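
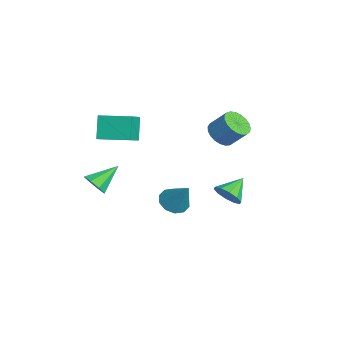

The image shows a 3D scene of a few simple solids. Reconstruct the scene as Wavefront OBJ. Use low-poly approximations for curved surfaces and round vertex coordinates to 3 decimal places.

v 2.127 -1.211 0.042
v 2.711 -0.857 -0.447
v 3.073 -0.709 1.538
v 2.352 -0.498 -0.34
v 1.906 -0.411 -0.087
v 1.545 -0.63 0.215
v 1.406 -1.071 0.451
v 1.543 -1.566 0.531
v 1.902 -1.925 0.424
v 2.347 -2.012 0.172
v 2.708 -1.793 -0.13
v 2.847 -1.352 -0.366
v 1.785 1.587 -0.207
v 2.361 1.536 0.403
v 1.115 2.573 0.507
v 2.52 1.892 0.06
v 2.399 2.132 -0.384
v 2.043 2.163 -0.761
v 1.589 1.974 -0.926
v 1.209 1.637 -0.817
v 1.05 1.281 -0.474
v 1.171 1.042 -0.03
v 1.527 1.01 0.347
v 1.981 1.199 0.512
v -2.932 -4.295 -1.615
v -2.502 -4.574 -0.988
v -3.428 -2.925 -0.665
v -2.171 -4.2 -1.356
v -2.286 -3.882 -1.875
v -2.78 -3.806 -2.242
v -3.363 -4.016 -2.242
v -3.694 -4.391 -1.875
v -3.579 -4.709 -1.355
v -3.085 -4.785 -0.988
v -3.009 -3.664 1.738
v -3.769 -3.427 2.998
v -2.205 -2.075 1.925
v -2.966 -1.839 3.185
v -1.894 -4.321 2.535
v -2.655 -4.085 3.795
v -1.091 -2.733 2.722
v -1.851 -2.496 3.982
v -2.128 2.226 1.858
v -1.635 1.552 2.102
v -1.118 2.3 3.126
v -1.612 2.974 2.882
v -1.419 1.723 1.868
v -0.902 2.471 2.892
v -1.325 1.98 1.632
v -0.808 2.729 2.656
v -1.37 2.281 1.435
v -0.853 3.029 2.459
v -1.546 2.571 1.311
v -1.03 3.32 2.336
v -1.823 2.802 1.282
v -1.306 3.551 2.307
v -2.153 2.934 1.353
v -1.636 3.682 2.377
v -2.478 2.942 1.511
v -1.962 3.691 2.535
v -2.743 2.827 1.728
v -2.226 3.576 2.753
v -2.902 2.608 1.969
v -2.385 3.357 2.993
v -2.927 2.323 2.19
v -2.41 3.072 3.214
v -2.814 2.021 2.353
v -2.297 2.77 3.378
v -2.582 1.754 2.431
v -2.065 2.503 3.456
v -2.272 1.569 2.41
v -1.755 2.318 3.435
v -1.937 1.497 2.294
v -1.42 2.246 3.318
f 2 1 4
f 2 4 3
f 4 1 5
f 4 5 3
f 5 1 6
f 5 6 3
f 6 1 7
f 6 7 3
f 7 1 8
f 7 8 3
f 8 1 9
f 8 9 3
f 9 1 10
f 9 10 3
f 10 1 11
f 10 11 3
f 11 1 12
f 11 12 3
f 12 1 2
f 12 2 3
f 14 13 16
f 14 16 15
f 16 13 17
f 16 17 15
f 17 13 18
f 17 18 15
f 18 13 19
f 18 19 15
f 19 13 20
f 19 20 15
f 20 13 21
f 20 21 15
f 21 13 22
f 21 22 15
f 22 13 23
f 22 23 15
f 23 13 24
f 23 24 15
f 24 13 14
f 24 14 15
f 26 25 28
f 26 28 27
f 28 25 29
f 28 29 27
f 29 25 30
f 29 30 27
f 30 25 31
f 30 31 27
f 31 25 32
f 31 32 27
f 32 25 33
f 32 33 27
f 33 25 34
f 33 34 27
f 34 25 26
f 34 26 27
f 36 38 35
f 39 36 35
f 35 38 37
f 37 39 35
f 36 42 38
f 40 36 39
f 40 42 36
f 38 42 37
f 41 39 37
f 37 42 41
f 41 40 39
f 42 40 41
f 44 43 47
f 44 47 45
f 45 47 48
f 45 48 46
f 47 43 49
f 47 49 48
f 48 49 50
f 48 50 46
f 49 43 51
f 49 51 50
f 50 51 52
f 50 52 46
f 51 43 53
f 51 53 52
f 52 53 54
f 52 54 46
f 53 43 55
f 53 55 54
f 54 55 56
f 54 56 46
f 55 43 57
f 55 57 56
f 56 57 58
f 56 58 46
f 57 43 59
f 57 59 58
f 58 59 60
f 58 60 46
f 59 43 61
f 59 61 60
f 60 61 62
f 60 62 46
f 61 43 63
f 61 63 62
f 62 63 64
f 62 64 46
f 63 43 65
f 63 65 64
f 64 65 66
f 64 66 46
f 65 43 67
f 65 67 66
f 66 67 68
f 66 68 46
f 67 43 69
f 67 69 68
f 68 69 70
f 68 70 46
f 69 43 71
f 69 71 70
f 70 71 72
f 70 72 46
f 71 43 73
f 71 73 72
f 72 73 74
f 72 74 46
f 73 43 44
f 73 44 74
f 74 44 45
f 74 45 46



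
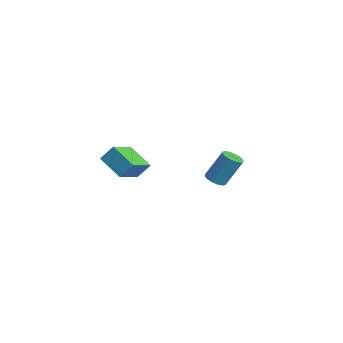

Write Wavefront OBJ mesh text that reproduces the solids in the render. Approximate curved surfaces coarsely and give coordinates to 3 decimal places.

v -3.701 2.903 -3.935
v -3.206 2.745 -3.95
v -2.944 3.439 -2.6
v -3.439 3.597 -2.585
v -3.207 2.984 -4.073
v -2.944 3.678 -2.723
v -3.34 3.202 -4.159
v -3.077 3.896 -2.809
v -3.57 3.339 -4.185
v -3.307 4.033 -2.835
v -3.835 3.36 -4.144
v -3.572 4.054 -2.794
v -4.064 3.258 -4.047
v -3.802 3.952 -2.697
v -4.196 3.061 -3.92
v -3.934 3.755 -2.57
v -4.196 2.822 -3.797
v -3.933 3.516 -2.447
v -4.063 2.604 -3.711
v -3.8 3.298 -2.361
v -3.833 2.467 -3.685
v -3.57 3.161 -2.335
v -3.568 2.446 -3.726
v -3.305 3.14 -2.376
v -3.338 2.548 -3.823
v -3.076 3.242 -2.473
v -3.201 -1.799 -1.437
v -2.989 -1.308 -0.776
v -2.112 -1.41 -2.075
v -1.9 -0.92 -1.414
v -2.48 -2.88 -0.866
v -2.268 -2.39 -0.205
v -1.391 -2.492 -1.504
v -1.179 -2.001 -0.843
f 2 1 5
f 2 5 3
f 3 5 6
f 3 6 4
f 5 1 7
f 5 7 6
f 6 7 8
f 6 8 4
f 7 1 9
f 7 9 8
f 8 9 10
f 8 10 4
f 9 1 11
f 9 11 10
f 10 11 12
f 10 12 4
f 11 1 13
f 11 13 12
f 12 13 14
f 12 14 4
f 13 1 15
f 13 15 14
f 14 15 16
f 14 16 4
f 15 1 17
f 15 17 16
f 16 17 18
f 16 18 4
f 17 1 19
f 17 19 18
f 18 19 20
f 18 20 4
f 19 1 21
f 19 21 20
f 20 21 22
f 20 22 4
f 21 1 23
f 21 23 22
f 22 23 24
f 22 24 4
f 23 1 25
f 23 25 24
f 24 25 26
f 24 26 4
f 25 1 2
f 25 2 26
f 26 2 3
f 26 3 4
f 28 30 27
f 31 28 27
f 27 30 29
f 29 31 27
f 28 34 30
f 32 28 31
f 32 34 28
f 30 34 29
f 33 31 29
f 29 34 33
f 33 32 31
f 34 32 33



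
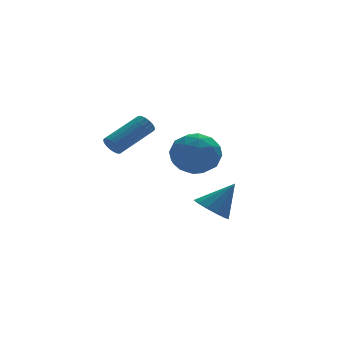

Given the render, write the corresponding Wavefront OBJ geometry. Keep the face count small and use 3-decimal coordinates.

v 1.862 1.202 0.168
v 2.936 0.934 0.042
v 1.384 -0.394 -0.522
v 2.458 -0.662 -0.648
v 2.02 -0.583 0.374
v 2.315 0.404 0.8
v 2.005 0.136 -1.28
v 2.3 1.123 -0.854
v 3.025 0.276 -0.853
v 3.034 -0.169 0.169
v 1.286 0.709 -0.649
v 1.295 0.264 0.373
v 2.441 1.208 0.165
v 1.879 -0.668 -0.645
v 1.621 -0.622 -0.045
v 2.253 -0.779 -0.119
v 2.076 0.896 0.611
v 2.707 0.739 0.537
v 2.169 -0.152 0.732
v 1.613 -0.199 -1.017
v 2.244 -0.356 -1.091
v 2.067 1.319 -0.361
v 2.699 1.162 -0.435
v 2.151 0.692 -1.212
v 3.125 0.664 -0.434
v 2.844 -0.274 -0.84
v 2.577 0.195 -1.211
v 2.751 0.775 -0.961
v 3.13 0.403 0.166
v 2.849 -0.536 -0.239
v 2.591 -0.489 0.361
v 2.765 0.091 0.612
v 3.182 0.016 -0.36
v 1.471 1.076 -0.241
v 1.19 0.137 -0.646
v 1.555 0.449 -1.092
v 1.729 1.029 -0.841
v 1.476 0.814 0.36
v 1.195 -0.124 -0.046
v 1.569 -0.235 0.481
v 1.743 0.345 0.731
v 1.138 0.524 -0.12
v -0.92 1.452 0.132
v -0.649 1.3 -0.26
v 0.952 1.895 0.617
v 0.68 2.048 1.008
v -0.699 1.51 -0.313
v 0.902 2.105 0.564
v -0.792 1.709 -0.278
v 0.809 2.304 0.599
v -0.91 1.857 -0.162
v 0.69 2.453 0.715
v -1.031 1.925 0.013
v 0.57 2.521 0.889
v -1.13 1.899 0.21
v 0.471 2.495 1.087
v -1.187 1.785 0.392
v 0.414 2.381 1.269
v -1.192 1.605 0.523
v 0.409 2.2 1.4
v -1.142 1.395 0.576
v 0.459 1.99 1.453
v -1.049 1.196 0.541
v 0.552 1.791 1.418
v -0.93 1.047 0.425
v 0.67 1.643 1.302
v -0.81 0.979 0.251
v 0.791 1.575 1.127
v -0.711 1.005 0.053
v 0.89 1.601 0.93
v -0.654 1.119 -0.129
v 0.947 1.715 0.748
v 1.553 -3.188 -1.941
v 2.098 -2.772 -2.372
v 2.507 -3.172 -0.719
v 1.832 -2.462 -2.168
v 1.477 -2.383 -1.892
v 1.147 -2.559 -1.632
v 0.945 -2.935 -1.469
v 0.936 -3.391 -1.457
v 1.124 -3.783 -1.598
v 1.447 -3.986 -1.848
v 1.805 -3.935 -2.128
v 2.082 -3.647 -2.348
v 2.191 -3.213 -2.439
f 1 38 17
f 38 12 41
f 17 41 6
f 38 41 17
f 1 17 13
f 17 6 18
f 13 18 2
f 17 18 13
f 1 13 22
f 13 2 23
f 22 23 8
f 13 23 22
f 1 22 34
f 22 8 37
f 34 37 11
f 22 37 34
f 1 34 38
f 34 11 42
f 38 42 12
f 34 42 38
f 2 18 29
f 18 6 32
f 29 32 10
f 18 32 29
f 6 41 19
f 41 12 40
f 19 40 5
f 41 40 19
f 12 42 39
f 42 11 35
f 39 35 3
f 42 35 39
f 11 37 36
f 37 8 24
f 36 24 7
f 37 24 36
f 8 23 28
f 23 2 25
f 28 25 9
f 23 25 28
f 4 30 16
f 30 10 31
f 16 31 5
f 30 31 16
f 4 16 14
f 16 5 15
f 14 15 3
f 16 15 14
f 4 14 21
f 14 3 20
f 21 20 7
f 14 20 21
f 4 21 26
f 21 7 27
f 26 27 9
f 21 27 26
f 4 26 30
f 26 9 33
f 30 33 10
f 26 33 30
f 5 31 19
f 31 10 32
f 19 32 6
f 31 32 19
f 3 15 39
f 15 5 40
f 39 40 12
f 15 40 39
f 7 20 36
f 20 3 35
f 36 35 11
f 20 35 36
f 9 27 28
f 27 7 24
f 28 24 8
f 27 24 28
f 10 33 29
f 33 9 25
f 29 25 2
f 33 25 29
f 44 43 47
f 44 47 45
f 45 47 48
f 45 48 46
f 47 43 49
f 47 49 48
f 48 49 50
f 48 50 46
f 49 43 51
f 49 51 50
f 50 51 52
f 50 52 46
f 51 43 53
f 51 53 52
f 52 53 54
f 52 54 46
f 53 43 55
f 53 55 54
f 54 55 56
f 54 56 46
f 55 43 57
f 55 57 56
f 56 57 58
f 56 58 46
f 57 43 59
f 57 59 58
f 58 59 60
f 58 60 46
f 59 43 61
f 59 61 60
f 60 61 62
f 60 62 46
f 61 43 63
f 61 63 62
f 62 63 64
f 62 64 46
f 63 43 65
f 63 65 64
f 64 65 66
f 64 66 46
f 65 43 67
f 65 67 66
f 66 67 68
f 66 68 46
f 67 43 69
f 67 69 68
f 68 69 70
f 68 70 46
f 69 43 71
f 69 71 70
f 70 71 72
f 70 72 46
f 71 43 44
f 71 44 72
f 72 44 45
f 72 45 46
f 74 73 76
f 74 76 75
f 76 73 77
f 76 77 75
f 77 73 78
f 77 78 75
f 78 73 79
f 78 79 75
f 79 73 80
f 79 80 75
f 80 73 81
f 80 81 75
f 81 73 82
f 81 82 75
f 82 73 83
f 82 83 75
f 83 73 84
f 83 84 75
f 84 73 85
f 84 85 75
f 85 73 74
f 85 74 75



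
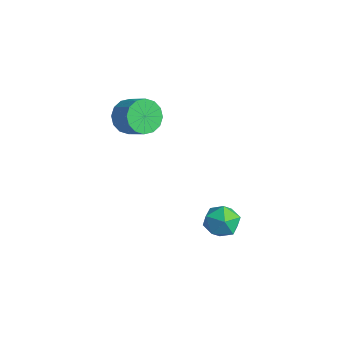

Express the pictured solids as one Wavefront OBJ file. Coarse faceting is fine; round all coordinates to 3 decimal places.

v 2.3 1.814 -4.448
v 3.039 1.093 -4.199
v 1.141 0.947 -3.521
v 1.88 0.226 -3.272
v 1.945 1.21 -2.879
v 2.661 1.746 -3.451
v 1.519 0.294 -4.269
v 2.235 0.83 -4.841
v 2.556 0.154 -4.088
v 2.819 0.72 -3.229
v 1.361 1.32 -4.491
v 1.624 1.886 -3.632
v -2.778 -1.346 1.755
v -2.264 -1.179 0.854
v -1.088 -0.966 1.565
v -1.602 -1.134 2.465
v -2.444 -0.689 1.007
v -1.269 -0.477 1.717
v -2.714 -0.376 1.359
v -1.539 -0.163 2.07
v -3.001 -0.322 1.818
v -1.825 -0.11 2.528
v -3.228 -0.543 2.259
v -2.052 -0.331 2.97
v -3.334 -0.979 2.566
v -2.159 -0.767 3.276
v -3.292 -1.514 2.655
v -2.116 -1.301 3.366
v -3.111 -2.003 2.503
v -1.936 -1.791 3.213
v -2.841 -2.317 2.15
v -1.666 -2.104 2.861
v -2.555 -2.37 1.692
v -1.379 -2.158 2.402
v -2.328 -2.149 1.25
v -1.152 -1.937 1.961
v -2.221 -1.713 0.944
v -1.046 -1.501 1.654
f 1 12 6
f 1 6 2
f 1 2 8
f 1 8 11
f 1 11 12
f 2 6 10
f 6 12 5
f 12 11 3
f 11 8 7
f 8 2 9
f 4 10 5
f 4 5 3
f 4 3 7
f 4 7 9
f 4 9 10
f 5 10 6
f 3 5 12
f 7 3 11
f 9 7 8
f 10 9 2
f 14 13 17
f 14 17 15
f 15 17 18
f 15 18 16
f 17 13 19
f 17 19 18
f 18 19 20
f 18 20 16
f 19 13 21
f 19 21 20
f 20 21 22
f 20 22 16
f 21 13 23
f 21 23 22
f 22 23 24
f 22 24 16
f 23 13 25
f 23 25 24
f 24 25 26
f 24 26 16
f 25 13 27
f 25 27 26
f 26 27 28
f 26 28 16
f 27 13 29
f 27 29 28
f 28 29 30
f 28 30 16
f 29 13 31
f 29 31 30
f 30 31 32
f 30 32 16
f 31 13 33
f 31 33 32
f 32 33 34
f 32 34 16
f 33 13 35
f 33 35 34
f 34 35 36
f 34 36 16
f 35 13 37
f 35 37 36
f 36 37 38
f 36 38 16
f 37 13 14
f 37 14 38
f 38 14 15
f 38 15 16



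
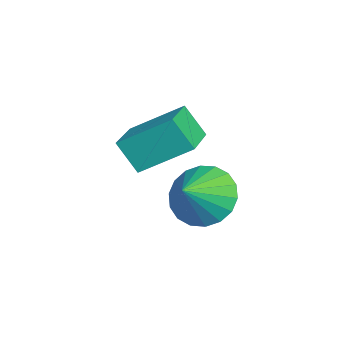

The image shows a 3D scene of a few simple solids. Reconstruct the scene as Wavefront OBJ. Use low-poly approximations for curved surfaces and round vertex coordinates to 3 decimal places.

v -1.615 -3.77 1.878
v -1.363 -2.271 2.842
v -1.231 -3.213 0.912
v -0.98 -1.714 1.875
v 0.06 -4.286 2.245
v 0.311 -2.787 3.208
v 0.443 -3.729 1.278
v 0.695 -2.23 2.242
v -0.831 -1.812 -0.5
v -0.36 -2.22 -1.394
v -0.049 -2.488 0.22
v -0.097 -1.822 -1.306
v 0.02 -1.422 -1.058
v -0.031 -1.099 -0.7
v -0.241 -0.918 -0.302
v -0.567 -0.913 0.057
v -0.946 -1.087 0.305
v -1.302 -1.404 0.394
v -1.565 -1.802 0.306
v -1.682 -2.202 0.058
v -1.631 -2.525 -0.301
v -1.421 -2.707 -0.699
v -1.095 -2.711 -1.057
v -0.716 -2.537 -1.306
f 2 4 1
f 5 2 1
f 1 4 3
f 3 5 1
f 2 8 4
f 6 2 5
f 6 8 2
f 4 8 3
f 7 5 3
f 3 8 7
f 7 6 5
f 8 6 7
f 10 9 12
f 10 12 11
f 12 9 13
f 12 13 11
f 13 9 14
f 13 14 11
f 14 9 15
f 14 15 11
f 15 9 16
f 15 16 11
f 16 9 17
f 16 17 11
f 17 9 18
f 17 18 11
f 18 9 19
f 18 19 11
f 19 9 20
f 19 20 11
f 20 9 21
f 20 21 11
f 21 9 22
f 21 22 11
f 22 9 23
f 22 23 11
f 23 9 24
f 23 24 11
f 24 9 10
f 24 10 11



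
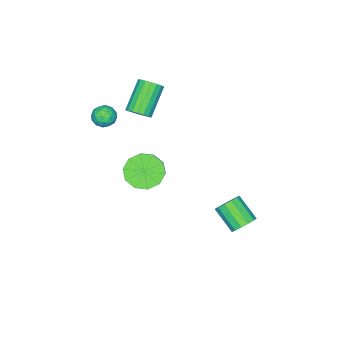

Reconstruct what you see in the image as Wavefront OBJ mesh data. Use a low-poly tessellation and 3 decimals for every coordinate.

v 2.649 -0.856 -1.139
v 3.239 -1.779 -1.035
v 4.161 -1.067 0.062
v 3.571 -0.144 -0.041
v 3.525 -1.4 -1.522
v 4.447 -0.688 -0.425
v 3.477 -0.813 -1.862
v 4.399 -0.101 -0.765
v 3.112 -0.243 -1.926
v 4.034 0.469 -0.828
v 2.571 0.093 -1.689
v 3.493 0.805 -0.592
v 2.059 0.067 -1.242
v 2.981 0.779 -0.145
v 1.773 -0.312 -0.755
v 2.695 0.4 0.342
v 1.821 -0.899 -0.415
v 2.743 -0.187 0.682
v 2.186 -1.469 -0.352
v 3.108 -0.757 0.746
v 2.727 -1.805 -0.588
v 3.649 -1.093 0.509
v 0.662 4.154 -4.315
v 1.074 3.714 -4.794
v 0.85 2.426 -3.803
v 0.438 2.866 -3.325
v 1.356 3.883 -4.511
v 1.132 2.595 -3.52
v 1.417 4.138 -4.165
v 1.193 2.85 -3.174
v 1.239 4.398 -3.867
v 1.014 3.111 -2.877
v 0.877 4.581 -3.712
v 0.653 3.293 -2.721
v 0.447 4.628 -3.748
v 0.223 3.34 -2.757
v 0.086 4.524 -3.964
v -0.138 3.237 -2.973
v -0.093 4.303 -4.292
v -0.317 3.016 -3.301
v -0.032 4.035 -4.627
v -0.256 2.747 -3.637
v 0.25 3.804 -4.863
v 0.025 2.516 -3.873
v 0.662 3.684 -4.926
v 0.438 2.397 -3.935
v 2.931 -3.089 2.759
v 3.465 -3.22 2.285
v 2.155 -3.56 2.015
v 2.689 -3.691 1.541
v 2.657 -4.063 2.163
v 3.137 -3.772 2.623
v 2.483 -3.008 1.677
v 2.963 -2.717 2.137
v 3.188 -3.17 1.616
v 3.295 -3.821 1.917
v 2.325 -2.959 2.383
v 2.432 -3.61 2.684
v 3.266 -3.113 2.587
v 2.354 -3.667 1.713
v 2.335 -3.885 2.078
v 2.649 -3.962 1.8
v 3.073 -3.437 2.786
v 3.387 -3.514 2.507
v 2.912 -4.01 2.436
v 2.233 -3.266 1.793
v 2.547 -3.343 1.514
v 2.971 -2.818 2.5
v 3.285 -2.895 2.222
v 2.708 -2.77 1.864
v 3.417 -3.161 1.916
v 2.961 -3.437 1.478
v 2.84 -3.036 1.558
v 3.122 -2.865 1.829
v 3.48 -3.543 2.092
v 3.024 -3.82 1.655
v 3.005 -4.039 2.021
v 3.287 -3.868 2.291
v 3.317 -3.514 1.699
v 2.596 -2.96 2.645
v 2.14 -3.237 2.208
v 2.333 -2.912 2.009
v 2.615 -2.741 2.279
v 2.659 -3.343 2.822
v 2.203 -3.619 2.384
v 2.498 -3.915 2.471
v 2.78 -3.744 2.742
v 2.303 -3.266 2.601
v 0.407 -3.068 0.828
v 0.816 -2.744 1.352
v -0.679 -3.067 2.717
v -1.087 -3.392 2.192
v 0.646 -2.492 1.226
v -0.849 -2.815 2.59
v 0.429 -2.354 1.02
v -1.066 -2.678 2.385
v 0.207 -2.358 0.777
v -1.288 -2.681 2.141
v 0.025 -2.502 0.543
v -1.47 -2.826 1.908
v -0.081 -2.759 0.366
v -1.576 -3.082 1.731
v -0.091 -3.076 0.28
v -1.585 -3.4 1.645
v -0.001 -3.393 0.303
v -1.496 -3.716 1.668
v 0.169 -3.645 0.43
v -1.326 -3.968 1.794
v 0.386 -3.782 0.635
v -1.109 -4.106 2
v 0.608 -3.779 0.879
v -0.887 -4.102 2.243
v 0.79 -3.634 1.112
v -0.705 -3.958 2.477
v 0.896 -3.378 1.289
v -0.599 -3.701 2.654
v 0.905 -3.06 1.375
v -0.589 -3.384 2.74
f 2 1 5
f 2 5 3
f 3 5 6
f 3 6 4
f 5 1 7
f 5 7 6
f 6 7 8
f 6 8 4
f 7 1 9
f 7 9 8
f 8 9 10
f 8 10 4
f 9 1 11
f 9 11 10
f 10 11 12
f 10 12 4
f 11 1 13
f 11 13 12
f 12 13 14
f 12 14 4
f 13 1 15
f 13 15 14
f 14 15 16
f 14 16 4
f 15 1 17
f 15 17 16
f 16 17 18
f 16 18 4
f 17 1 19
f 17 19 18
f 18 19 20
f 18 20 4
f 19 1 21
f 19 21 20
f 20 21 22
f 20 22 4
f 21 1 2
f 21 2 22
f 22 2 3
f 22 3 4
f 24 23 27
f 24 27 25
f 25 27 28
f 25 28 26
f 27 23 29
f 27 29 28
f 28 29 30
f 28 30 26
f 29 23 31
f 29 31 30
f 30 31 32
f 30 32 26
f 31 23 33
f 31 33 32
f 32 33 34
f 32 34 26
f 33 23 35
f 33 35 34
f 34 35 36
f 34 36 26
f 35 23 37
f 35 37 36
f 36 37 38
f 36 38 26
f 37 23 39
f 37 39 38
f 38 39 40
f 38 40 26
f 39 23 41
f 39 41 40
f 40 41 42
f 40 42 26
f 41 23 43
f 41 43 42
f 42 43 44
f 42 44 26
f 43 23 45
f 43 45 44
f 44 45 46
f 44 46 26
f 45 23 24
f 45 24 46
f 46 24 25
f 46 25 26
f 47 84 63
f 84 58 87
f 63 87 52
f 84 87 63
f 47 63 59
f 63 52 64
f 59 64 48
f 63 64 59
f 47 59 68
f 59 48 69
f 68 69 54
f 59 69 68
f 47 68 80
f 68 54 83
f 80 83 57
f 68 83 80
f 47 80 84
f 80 57 88
f 84 88 58
f 80 88 84
f 48 64 75
f 64 52 78
f 75 78 56
f 64 78 75
f 52 87 65
f 87 58 86
f 65 86 51
f 87 86 65
f 58 88 85
f 88 57 81
f 85 81 49
f 88 81 85
f 57 83 82
f 83 54 70
f 82 70 53
f 83 70 82
f 54 69 74
f 69 48 71
f 74 71 55
f 69 71 74
f 50 76 62
f 76 56 77
f 62 77 51
f 76 77 62
f 50 62 60
f 62 51 61
f 60 61 49
f 62 61 60
f 50 60 67
f 60 49 66
f 67 66 53
f 60 66 67
f 50 67 72
f 67 53 73
f 72 73 55
f 67 73 72
f 50 72 76
f 72 55 79
f 76 79 56
f 72 79 76
f 51 77 65
f 77 56 78
f 65 78 52
f 77 78 65
f 49 61 85
f 61 51 86
f 85 86 58
f 61 86 85
f 53 66 82
f 66 49 81
f 82 81 57
f 66 81 82
f 55 73 74
f 73 53 70
f 74 70 54
f 73 70 74
f 56 79 75
f 79 55 71
f 75 71 48
f 79 71 75
f 90 89 93
f 90 93 91
f 91 93 94
f 91 94 92
f 93 89 95
f 93 95 94
f 94 95 96
f 94 96 92
f 95 89 97
f 95 97 96
f 96 97 98
f 96 98 92
f 97 89 99
f 97 99 98
f 98 99 100
f 98 100 92
f 99 89 101
f 99 101 100
f 100 101 102
f 100 102 92
f 101 89 103
f 101 103 102
f 102 103 104
f 102 104 92
f 103 89 105
f 103 105 104
f 104 105 106
f 104 106 92
f 105 89 107
f 105 107 106
f 106 107 108
f 106 108 92
f 107 89 109
f 107 109 108
f 108 109 110
f 108 110 92
f 109 89 111
f 109 111 110
f 110 111 112
f 110 112 92
f 111 89 113
f 111 113 112
f 112 113 114
f 112 114 92
f 113 89 115
f 113 115 114
f 114 115 116
f 114 116 92
f 115 89 117
f 115 117 116
f 116 117 118
f 116 118 92
f 117 89 90
f 117 90 118
f 118 90 91
f 118 91 92



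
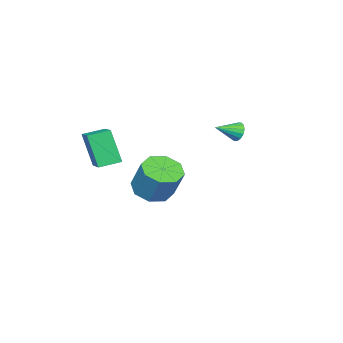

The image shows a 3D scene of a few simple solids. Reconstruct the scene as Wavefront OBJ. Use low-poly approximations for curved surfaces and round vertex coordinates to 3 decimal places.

v 0.126 -1.982 -0.622
v -0.02 -2.683 1.105
v 1.28 -0.85 -0.065
v 1.134 -1.551 1.662
v 0.926 -2.689 -0.842
v 0.78 -3.39 0.885
v 2.08 -1.557 -0.285
v 1.934 -2.258 1.442
v -3.67 -2.576 -4.004
v -2.653 -2.901 -4.073
v -2.273 -2.049 -2.464
v -3.29 -1.724 -2.396
v -2.774 -2.174 -4.429
v -2.394 -1.321 -2.82
v -3.421 -1.682 -4.537
v -3.04 -0.83 -2.928
v -4.213 -1.714 -4.333
v -3.833 -0.862 -2.724
v -4.687 -2.251 -3.936
v -4.307 -1.399 -2.327
v -4.566 -2.979 -3.58
v -4.186 -2.126 -1.971
v -3.92 -3.47 -3.472
v -3.539 -2.618 -1.863
v -3.127 -3.438 -3.676
v -2.747 -2.586 -2.067
v -1.124 3.6 1.934
v -0.815 3.774 1.527
v -0.216 3 2.366
v -0.784 3.965 1.728
v -0.844 4.059 1.984
v -0.979 4.03 2.227
v -1.153 3.885 2.392
v -1.319 3.664 2.434
v -1.432 3.426 2.342
v -1.463 3.234 2.141
v -1.403 3.141 1.884
v -1.268 3.17 1.641
v -1.095 3.315 1.477
v -0.929 3.536 1.435
f 2 4 1
f 5 2 1
f 1 4 3
f 3 5 1
f 2 8 4
f 6 2 5
f 6 8 2
f 4 8 3
f 7 5 3
f 3 8 7
f 7 6 5
f 8 6 7
f 10 9 13
f 10 13 11
f 11 13 14
f 11 14 12
f 13 9 15
f 13 15 14
f 14 15 16
f 14 16 12
f 15 9 17
f 15 17 16
f 16 17 18
f 16 18 12
f 17 9 19
f 17 19 18
f 18 19 20
f 18 20 12
f 19 9 21
f 19 21 20
f 20 21 22
f 20 22 12
f 21 9 23
f 21 23 22
f 22 23 24
f 22 24 12
f 23 9 25
f 23 25 24
f 24 25 26
f 24 26 12
f 25 9 10
f 25 10 26
f 26 10 11
f 26 11 12
f 28 27 30
f 28 30 29
f 30 27 31
f 30 31 29
f 31 27 32
f 31 32 29
f 32 27 33
f 32 33 29
f 33 27 34
f 33 34 29
f 34 27 35
f 34 35 29
f 35 27 36
f 35 36 29
f 36 27 37
f 36 37 29
f 37 27 38
f 37 38 29
f 38 27 39
f 38 39 29
f 39 27 40
f 39 40 29
f 40 27 28
f 40 28 29



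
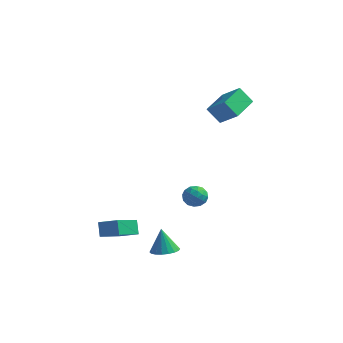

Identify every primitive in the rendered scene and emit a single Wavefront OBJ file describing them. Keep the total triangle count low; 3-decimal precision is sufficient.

v 1.999 -3.732 -4.374
v 2.754 -4.063 -4.128
v 1.641 -3.428 -2.866
v 2.837 -3.693 -4.183
v 2.754 -3.331 -4.276
v 2.521 -3.048 -4.388
v 2.185 -2.901 -4.497
v 1.812 -2.918 -4.582
v 1.477 -3.097 -4.626
v 1.244 -3.401 -4.62
v 1.162 -3.771 -4.565
v 1.245 -4.133 -4.473
v 1.477 -4.415 -4.361
v 1.813 -4.562 -4.251
v 2.186 -4.545 -4.166
v 2.522 -4.367 -4.122
v -1.55 -4.728 -3.58
v -1.883 -4.236 -2.762
v -1.22 -2.877 -4.559
v -1.552 -2.385 -3.742
v -0.368 -4.695 -3.118
v -0.7 -4.203 -2.301
v -0.037 -2.844 -4.098
v -0.37 -2.352 -3.28
v 2.329 0.847 -1.694
v 2.725 0.717 -2.376
v 1.395 0.043 -2.084
v 1.791 -0.087 -2.766
v 2.083 -0.364 -2.076
v 2.66 0.133 -1.834
v 1.46 0.627 -2.626
v 2.037 1.124 -2.384
v 2.188 0.581 -2.952
v 2.573 -0.031 -2.612
v 1.547 0.791 -1.848
v 1.932 0.179 -1.508
v 2.609 0.853 -2.001
v 1.511 -0.093 -2.459
v 1.682 -0.255 -2.054
v 1.915 -0.332 -2.454
v 2.571 0.509 -1.682
v 2.804 0.433 -2.083
v 2.426 -0.202 -1.907
v 1.316 0.327 -2.377
v 1.549 0.251 -2.778
v 2.205 1.092 -2.006
v 2.438 1.015 -2.406
v 1.694 0.962 -2.553
v 2.526 0.697 -2.74
v 1.977 0.224 -2.969
v 1.783 0.643 -2.887
v 2.122 0.936 -2.745
v 2.753 0.337 -2.54
v 2.203 -0.136 -2.769
v 2.375 -0.299 -2.363
v 2.714 -0.007 -2.222
v 2.437 0.257 -2.878
v 1.917 0.896 -1.691
v 1.367 0.423 -1.92
v 1.406 0.767 -2.238
v 1.745 1.059 -2.097
v 2.143 0.536 -1.491
v 1.594 0.063 -1.72
v 1.998 -0.176 -1.715
v 2.337 0.117 -1.573
v 1.683 0.503 -1.582
v 2.521 2.891 2.708
v 1.709 2.809 3.694
v 2.706 4.787 3.017
v 1.894 4.705 4.003
v 3.726 2.615 3.677
v 2.914 2.533 4.663
v 3.911 4.511 3.986
v 3.099 4.429 4.972
f 2 1 4
f 2 4 3
f 4 1 5
f 4 5 3
f 5 1 6
f 5 6 3
f 6 1 7
f 6 7 3
f 7 1 8
f 7 8 3
f 8 1 9
f 8 9 3
f 9 1 10
f 9 10 3
f 10 1 11
f 10 11 3
f 11 1 12
f 11 12 3
f 12 1 13
f 12 13 3
f 13 1 14
f 13 14 3
f 14 1 15
f 14 15 3
f 15 1 16
f 15 16 3
f 16 1 2
f 16 2 3
f 18 20 17
f 21 18 17
f 17 20 19
f 19 21 17
f 18 24 20
f 22 18 21
f 22 24 18
f 20 24 19
f 23 21 19
f 19 24 23
f 23 22 21
f 24 22 23
f 25 62 41
f 62 36 65
f 41 65 30
f 62 65 41
f 25 41 37
f 41 30 42
f 37 42 26
f 41 42 37
f 25 37 46
f 37 26 47
f 46 47 32
f 37 47 46
f 25 46 58
f 46 32 61
f 58 61 35
f 46 61 58
f 25 58 62
f 58 35 66
f 62 66 36
f 58 66 62
f 26 42 53
f 42 30 56
f 53 56 34
f 42 56 53
f 30 65 43
f 65 36 64
f 43 64 29
f 65 64 43
f 36 66 63
f 66 35 59
f 63 59 27
f 66 59 63
f 35 61 60
f 61 32 48
f 60 48 31
f 61 48 60
f 32 47 52
f 47 26 49
f 52 49 33
f 47 49 52
f 28 54 40
f 54 34 55
f 40 55 29
f 54 55 40
f 28 40 38
f 40 29 39
f 38 39 27
f 40 39 38
f 28 38 45
f 38 27 44
f 45 44 31
f 38 44 45
f 28 45 50
f 45 31 51
f 50 51 33
f 45 51 50
f 28 50 54
f 50 33 57
f 54 57 34
f 50 57 54
f 29 55 43
f 55 34 56
f 43 56 30
f 55 56 43
f 27 39 63
f 39 29 64
f 63 64 36
f 39 64 63
f 31 44 60
f 44 27 59
f 60 59 35
f 44 59 60
f 33 51 52
f 51 31 48
f 52 48 32
f 51 48 52
f 34 57 53
f 57 33 49
f 53 49 26
f 57 49 53
f 68 70 67
f 71 68 67
f 67 70 69
f 69 71 67
f 68 74 70
f 72 68 71
f 72 74 68
f 70 74 69
f 73 71 69
f 69 74 73
f 73 72 71
f 74 72 73



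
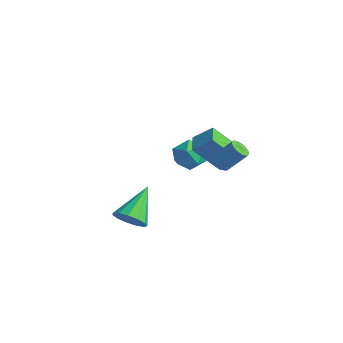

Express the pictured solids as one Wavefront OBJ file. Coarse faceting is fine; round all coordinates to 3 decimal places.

v -2.827 4.373 -2.376
v -2.115 4.124 -2.948
v -3.165 2.896 -2.152
v -2.453 2.647 -2.724
v -2.269 3.035 -1.881
v -2.06 3.948 -2.019
v -3.22 3.072 -3.081
v -3.011 3.985 -3.219
v -2.358 3.32 -3.383
v -1.77 3.297 -2.642
v -3.51 3.723 -2.458
v -2.922 3.7 -1.717
v -0.331 3.455 -1.461
v -0.999 2.336 0.03
v 0.359 4.066 -0.694
v -0.308 2.948 0.798
v 0.428 2.792 -1.618
v -0.239 1.674 -0.126
v 1.119 3.404 -0.85
v 0.451 2.285 0.641
v 0.667 -2.593 -2.361
v 1.323 -2.132 -2.61
v 0.033 -1.067 -1.199
v 0.973 -2.043 -2.916
v 0.527 -2.13 -3.047
v 0.124 -2.363 -2.959
v -0.106 -2.67 -2.682
v -0.091 -2.952 -2.302
v 0.165 -3.121 -1.941
v 0.58 -3.122 -1.713
v 1.022 -2.955 -1.691
v 1.352 -2.674 -1.881
v 1.464 -2.367 -2.224
v 2.298 1.143 0.627
v 2.566 0.727 0.752
v 3.149 1.402 1.739
v 2.882 1.817 1.613
v 2.708 0.842 0.59
v 3.292 1.516 1.577
v 2.757 1.025 0.436
v 3.34 1.7 1.423
v 2.7 1.235 0.326
v 3.283 1.91 1.313
v 2.551 1.424 0.285
v 3.134 2.099 1.271
v 2.345 1.549 0.322
v 2.928 2.223 1.308
v 2.127 1.58 0.429
v 2.711 2.255 1.415
v 1.949 1.512 0.581
v 2.533 2.186 1.567
v 1.851 1.358 0.743
v 2.434 2.033 1.73
v 1.856 1.156 0.879
v 2.439 1.83 1.866
v 1.961 0.95 0.958
v 2.545 1.625 1.944
v 2.144 0.788 0.96
v 2.728 1.463 1.946
v 2.363 0.708 0.886
v 2.946 1.383 1.872
f 1 12 6
f 1 6 2
f 1 2 8
f 1 8 11
f 1 11 12
f 2 6 10
f 6 12 5
f 12 11 3
f 11 8 7
f 8 2 9
f 4 10 5
f 4 5 3
f 4 3 7
f 4 7 9
f 4 9 10
f 5 10 6
f 3 5 12
f 7 3 11
f 9 7 8
f 10 9 2
f 14 16 13
f 17 14 13
f 13 16 15
f 15 17 13
f 14 20 16
f 18 14 17
f 18 20 14
f 16 20 15
f 19 17 15
f 15 20 19
f 19 18 17
f 20 18 19
f 22 21 24
f 22 24 23
f 24 21 25
f 24 25 23
f 25 21 26
f 25 26 23
f 26 21 27
f 26 27 23
f 27 21 28
f 27 28 23
f 28 21 29
f 28 29 23
f 29 21 30
f 29 30 23
f 30 21 31
f 30 31 23
f 31 21 32
f 31 32 23
f 32 21 33
f 32 33 23
f 33 21 22
f 33 22 23
f 35 34 38
f 35 38 36
f 36 38 39
f 36 39 37
f 38 34 40
f 38 40 39
f 39 40 41
f 39 41 37
f 40 34 42
f 40 42 41
f 41 42 43
f 41 43 37
f 42 34 44
f 42 44 43
f 43 44 45
f 43 45 37
f 44 34 46
f 44 46 45
f 45 46 47
f 45 47 37
f 46 34 48
f 46 48 47
f 47 48 49
f 47 49 37
f 48 34 50
f 48 50 49
f 49 50 51
f 49 51 37
f 50 34 52
f 50 52 51
f 51 52 53
f 51 53 37
f 52 34 54
f 52 54 53
f 53 54 55
f 53 55 37
f 54 34 56
f 54 56 55
f 55 56 57
f 55 57 37
f 56 34 58
f 56 58 57
f 57 58 59
f 57 59 37
f 58 34 60
f 58 60 59
f 59 60 61
f 59 61 37
f 60 34 35
f 60 35 61
f 61 35 36
f 61 36 37



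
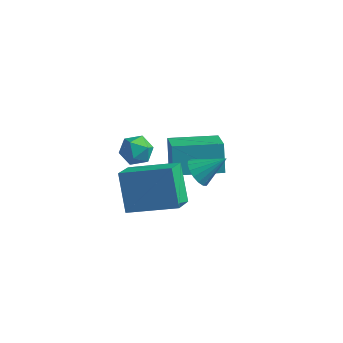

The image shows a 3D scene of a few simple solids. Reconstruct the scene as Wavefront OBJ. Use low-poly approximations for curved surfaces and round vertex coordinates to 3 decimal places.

v -1.601 0.785 1.434
v -1.188 1.224 0.993
v -0.792 -0.104 1.307
v -0.379 0.335 0.866
v -0.441 0.489 1.594
v -0.94 1.038 1.673
v -1.04 0.082 0.627
v -1.539 0.631 0.706
v -0.841 0.79 0.495
v -0.471 1.041 1.093
v -1.509 0.079 1.207
v -1.139 0.33 1.805
v -0.583 2.72 -1.794
v -0.932 3.373 -0.629
v 1.217 3.761 -1.838
v 0.868 4.414 -0.673
v 0.212 1.386 -0.807
v -0.137 2.039 0.358
v 2.012 2.427 -0.851
v 1.663 3.08 0.314
v 1.548 0.734 0.579
v 1.968 0.776 0.046
v 2.512 1.286 1.381
v 1.809 1.059 0.042
v 1.59 1.269 0.161
v 1.361 1.355 0.376
v 1.176 1.3 0.637
v 1.075 1.114 0.885
v 1.083 0.842 1.063
v 1.198 0.545 1.13
v 1.393 0.291 1.071
v 1.623 0.139 0.899
v 1.837 0.123 0.654
v 1.984 0.247 0.391
v 2.032 0.482 0.172
v -0.281 -1.081 -0.653
v -0.178 -2.158 0.031
v -0.971 -0.237 0.779
v -0.868 -1.313 1.463
v 1.688 -0.507 -0.043
v 1.791 -1.583 0.641
v 0.998 0.338 1.389
v 1.101 -0.739 2.073
f 1 12 6
f 1 6 2
f 1 2 8
f 1 8 11
f 1 11 12
f 2 6 10
f 6 12 5
f 12 11 3
f 11 8 7
f 8 2 9
f 4 10 5
f 4 5 3
f 4 3 7
f 4 7 9
f 4 9 10
f 5 10 6
f 3 5 12
f 7 3 11
f 9 7 8
f 10 9 2
f 14 16 13
f 17 14 13
f 13 16 15
f 15 17 13
f 14 20 16
f 18 14 17
f 18 20 14
f 16 20 15
f 19 17 15
f 15 20 19
f 19 18 17
f 20 18 19
f 22 21 24
f 22 24 23
f 24 21 25
f 24 25 23
f 25 21 26
f 25 26 23
f 26 21 27
f 26 27 23
f 27 21 28
f 27 28 23
f 28 21 29
f 28 29 23
f 29 21 30
f 29 30 23
f 30 21 31
f 30 31 23
f 31 21 32
f 31 32 23
f 32 21 33
f 32 33 23
f 33 21 34
f 33 34 23
f 34 21 35
f 34 35 23
f 35 21 22
f 35 22 23
f 37 39 36
f 40 37 36
f 36 39 38
f 38 40 36
f 37 43 39
f 41 37 40
f 41 43 37
f 39 43 38
f 42 40 38
f 38 43 42
f 42 41 40
f 43 41 42



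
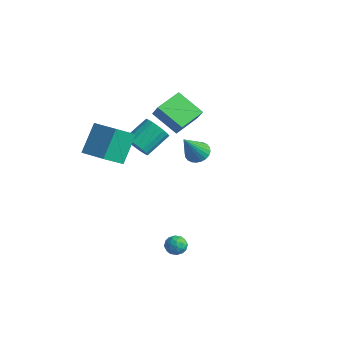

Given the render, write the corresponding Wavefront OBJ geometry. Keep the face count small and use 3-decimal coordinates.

v -3.518 1.005 3.627
v -2.94 0.909 4.462
v -3.762 2.679 3.987
v -3.185 2.583 4.822
v -2.015 1.437 2.638
v -1.438 1.341 3.473
v -2.26 3.111 2.998
v -1.682 3.015 3.833
v -3.445 -0.182 1.542
v -2.927 0.174 0.954
v -2.878 1.617 1.87
v -3.395 1.262 2.458
v -3.277 0.266 0.827
v -3.227 1.709 1.743
v -3.659 0.27 0.842
v -3.61 1.713 1.758
v -3.999 0.184 0.996
v -3.95 1.627 1.911
v -4.229 0.026 1.257
v -4.18 1.469 2.173
v -4.304 -0.174 1.576
v -4.255 1.27 2.491
v -4.209 -0.374 1.887
v -4.159 1.069 2.803
v -3.962 -0.537 2.13
v -3.913 0.906 3.046
v -3.613 -0.629 2.257
v -3.563 0.814 3.173
v -3.23 -0.633 2.242
v -3.181 0.81 3.158
v -2.89 -0.547 2.089
v -2.841 0.896 3.004
v -2.66 -0.389 1.827
v -2.611 1.054 2.743
v -2.585 -0.19 1.509
v -2.536 1.254 2.424
v -2.681 0.011 1.197
v -2.631 1.454 2.113
v -1.899 2.839 0.524
v -1.254 2.568 0.255
v -1.681 1.661 2.236
v -1.16 2.802 0.404
v -1.178 3.041 0.571
v -1.307 3.25 0.731
v -1.525 3.396 0.86
v -1.801 3.458 0.937
v -2.091 3.425 0.952
v -2.352 3.303 0.901
v -2.545 3.111 0.793
v -2.639 2.877 0.644
v -2.62 2.638 0.477
v -2.492 2.429 0.317
v -2.273 2.283 0.188
v -1.998 2.221 0.111
v -1.707 2.254 0.096
v -1.446 2.376 0.147
v 3.613 -3.334 -0.947
v 3.908 -2.931 -0.561
v 3.772 -4.089 -0.279
v 4.067 -3.686 0.107
v 3.445 -3.636 0.014
v 3.347 -3.169 -0.399
v 4.333 -3.851 -0.441
v 4.235 -3.384 -0.854
v 4.353 -3.25 -0.248
v 3.804 -3.118 0.033
v 3.876 -3.902 -0.873
v 3.327 -3.77 -0.592
v 3.747 -3.066 -0.812
v 3.933 -3.954 -0.028
v 3.568 -3.925 -0.082
v 3.741 -3.688 0.144
v 3.417 -3.206 -0.717
v 3.59 -2.969 -0.49
v 3.318 -3.384 -0.153
v 4.09 -4.051 -0.35
v 4.263 -3.814 -0.123
v 3.939 -3.332 -0.984
v 4.112 -3.095 -0.758
v 4.362 -3.636 -0.687
v 4.181 -3.017 -0.402
v 4.275 -3.461 -0.01
v 4.431 -3.558 -0.331
v 4.374 -3.283 -0.574
v 3.859 -2.939 -0.237
v 3.952 -3.383 0.156
v 3.587 -3.354 0.101
v 3.529 -3.079 -0.142
v 4.12 -3.127 -0.053
v 3.728 -3.637 -0.996
v 3.821 -4.081 -0.603
v 4.151 -3.941 -0.698
v 4.093 -3.666 -0.941
v 3.405 -3.559 -0.83
v 3.499 -4.003 -0.438
v 3.306 -3.737 -0.266
v 3.249 -3.462 -0.509
v 3.56 -3.893 -0.787
v -3.893 -3.503 2.351
v -4.338 -2.289 3.903
v -3.851 -2.222 1.36
v -4.296 -1.008 2.912
v -2.264 -3.312 2.668
v -2.709 -2.098 4.22
v -2.222 -2.031 1.677
v -2.667 -0.817 3.229
f 2 4 1
f 5 2 1
f 1 4 3
f 3 5 1
f 2 8 4
f 6 2 5
f 6 8 2
f 4 8 3
f 7 5 3
f 3 8 7
f 7 6 5
f 8 6 7
f 10 9 13
f 10 13 11
f 11 13 14
f 11 14 12
f 13 9 15
f 13 15 14
f 14 15 16
f 14 16 12
f 15 9 17
f 15 17 16
f 16 17 18
f 16 18 12
f 17 9 19
f 17 19 18
f 18 19 20
f 18 20 12
f 19 9 21
f 19 21 20
f 20 21 22
f 20 22 12
f 21 9 23
f 21 23 22
f 22 23 24
f 22 24 12
f 23 9 25
f 23 25 24
f 24 25 26
f 24 26 12
f 25 9 27
f 25 27 26
f 26 27 28
f 26 28 12
f 27 9 29
f 27 29 28
f 28 29 30
f 28 30 12
f 29 9 31
f 29 31 30
f 30 31 32
f 30 32 12
f 31 9 33
f 31 33 32
f 32 33 34
f 32 34 12
f 33 9 35
f 33 35 34
f 34 35 36
f 34 36 12
f 35 9 37
f 35 37 36
f 36 37 38
f 36 38 12
f 37 9 10
f 37 10 38
f 38 10 11
f 38 11 12
f 40 39 42
f 40 42 41
f 42 39 43
f 42 43 41
f 43 39 44
f 43 44 41
f 44 39 45
f 44 45 41
f 45 39 46
f 45 46 41
f 46 39 47
f 46 47 41
f 47 39 48
f 47 48 41
f 48 39 49
f 48 49 41
f 49 39 50
f 49 50 41
f 50 39 51
f 50 51 41
f 51 39 52
f 51 52 41
f 52 39 53
f 52 53 41
f 53 39 54
f 53 54 41
f 54 39 55
f 54 55 41
f 55 39 56
f 55 56 41
f 56 39 40
f 56 40 41
f 57 94 73
f 94 68 97
f 73 97 62
f 94 97 73
f 57 73 69
f 73 62 74
f 69 74 58
f 73 74 69
f 57 69 78
f 69 58 79
f 78 79 64
f 69 79 78
f 57 78 90
f 78 64 93
f 90 93 67
f 78 93 90
f 57 90 94
f 90 67 98
f 94 98 68
f 90 98 94
f 58 74 85
f 74 62 88
f 85 88 66
f 74 88 85
f 62 97 75
f 97 68 96
f 75 96 61
f 97 96 75
f 68 98 95
f 98 67 91
f 95 91 59
f 98 91 95
f 67 93 92
f 93 64 80
f 92 80 63
f 93 80 92
f 64 79 84
f 79 58 81
f 84 81 65
f 79 81 84
f 60 86 72
f 86 66 87
f 72 87 61
f 86 87 72
f 60 72 70
f 72 61 71
f 70 71 59
f 72 71 70
f 60 70 77
f 70 59 76
f 77 76 63
f 70 76 77
f 60 77 82
f 77 63 83
f 82 83 65
f 77 83 82
f 60 82 86
f 82 65 89
f 86 89 66
f 82 89 86
f 61 87 75
f 87 66 88
f 75 88 62
f 87 88 75
f 59 71 95
f 71 61 96
f 95 96 68
f 71 96 95
f 63 76 92
f 76 59 91
f 92 91 67
f 76 91 92
f 65 83 84
f 83 63 80
f 84 80 64
f 83 80 84
f 66 89 85
f 89 65 81
f 85 81 58
f 89 81 85
f 100 102 99
f 103 100 99
f 99 102 101
f 101 103 99
f 100 106 102
f 104 100 103
f 104 106 100
f 102 106 101
f 105 103 101
f 101 106 105
f 105 104 103
f 106 104 105



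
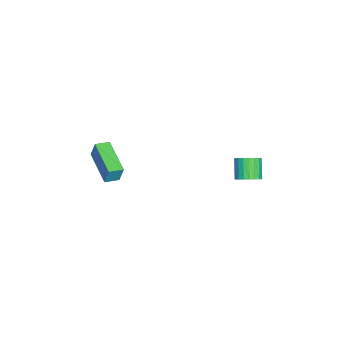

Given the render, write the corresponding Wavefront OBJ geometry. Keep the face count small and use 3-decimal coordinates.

v 1.532 -4.426 -0.52
v 1.668 -4.15 0.494
v 1.067 -3.761 -0.639
v 1.203 -3.485 0.375
v 3.257 -3.315 -1.055
v 3.393 -3.039 -0.041
v 2.792 -2.65 -1.174
v 2.928 -2.374 -0.16
v -0.351 3.543 -2.927
v 0.161 3.659 -2.434
v -0.718 3.473 -1.48
v -1.229 3.357 -1.973
v 0.054 3.935 -2.478
v -0.825 3.749 -1.524
v -0.123 4.143 -2.601
v -1.002 3.957 -1.647
v -0.34 4.248 -2.78
v -1.218 4.062 -1.826
v -0.558 4.23 -2.984
v -1.436 4.044 -2.03
v -0.74 4.094 -3.178
v -1.619 3.908 -2.224
v -0.855 3.862 -3.329
v -1.734 3.677 -2.375
v -0.883 3.576 -3.411
v -1.761 3.39 -2.457
v -0.819 3.283 -3.409
v -1.697 3.097 -2.455
v -0.674 3.036 -3.323
v -1.552 2.85 -2.369
v -0.473 2.876 -3.169
v -1.351 2.69 -2.215
v -0.251 2.831 -2.973
v -1.129 2.646 -2.019
v -0.046 2.91 -2.77
v -0.924 2.724 -1.816
v 0.106 3.098 -2.593
v -0.772 2.912 -1.639
v 0.179 3.363 -2.474
v -0.699 3.177 -1.52
f 2 4 1
f 5 2 1
f 1 4 3
f 3 5 1
f 2 8 4
f 6 2 5
f 6 8 2
f 4 8 3
f 7 5 3
f 3 8 7
f 7 6 5
f 8 6 7
f 10 9 13
f 10 13 11
f 11 13 14
f 11 14 12
f 13 9 15
f 13 15 14
f 14 15 16
f 14 16 12
f 15 9 17
f 15 17 16
f 16 17 18
f 16 18 12
f 17 9 19
f 17 19 18
f 18 19 20
f 18 20 12
f 19 9 21
f 19 21 20
f 20 21 22
f 20 22 12
f 21 9 23
f 21 23 22
f 22 23 24
f 22 24 12
f 23 9 25
f 23 25 24
f 24 25 26
f 24 26 12
f 25 9 27
f 25 27 26
f 26 27 28
f 26 28 12
f 27 9 29
f 27 29 28
f 28 29 30
f 28 30 12
f 29 9 31
f 29 31 30
f 30 31 32
f 30 32 12
f 31 9 33
f 31 33 32
f 32 33 34
f 32 34 12
f 33 9 35
f 33 35 34
f 34 35 36
f 34 36 12
f 35 9 37
f 35 37 36
f 36 37 38
f 36 38 12
f 37 9 39
f 37 39 38
f 38 39 40
f 38 40 12
f 39 9 10
f 39 10 40
f 40 10 11
f 40 11 12



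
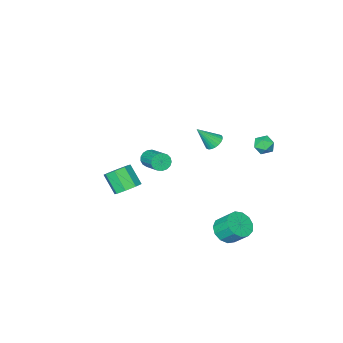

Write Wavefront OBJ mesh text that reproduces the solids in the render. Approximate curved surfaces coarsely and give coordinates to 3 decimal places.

v 1.331 -3.381 -3.255
v 1.991 -3.765 -3.628
v 2.049 -4.743 -2.519
v 1.389 -4.359 -2.145
v 2.175 -3.292 -3.221
v 2.234 -4.27 -2.112
v 1.865 -2.872 -2.834
v 1.924 -3.85 -1.724
v 1.242 -2.749 -2.693
v 1.301 -3.727 -1.584
v 0.671 -2.997 -2.881
v 0.729 -3.975 -1.772
v 0.486 -3.47 -3.288
v 0.545 -4.448 -2.179
v 0.796 -3.89 -3.676
v 0.855 -4.868 -2.566
v 1.419 -4.013 -3.816
v 1.478 -4.991 -2.707
v -3.502 -1.713 -0.358
v -3.178 -1.173 -0.369
v -2.638 -2.207 0.818
v -3.359 -1.117 -0.212
v -3.562 -1.152 -0.078
v -3.756 -1.272 0.014
v -3.911 -1.46 0.049
v -4.004 -1.686 0.022
v -4.02 -1.916 -0.063
v -3.957 -2.115 -0.192
v -3.825 -2.253 -0.347
v -3.644 -2.309 -0.504
v -3.441 -2.274 -0.638
v -3.248 -2.154 -0.73
v -3.093 -1.966 -0.765
v -3 -1.74 -0.738
v -2.983 -1.51 -0.653
v -3.046 -1.311 -0.523
v -0.96 2.67 -4.119
v -0.253 2.377 -3.645
v -0.533 3.218 -2.708
v -1.24 3.51 -3.181
v -0.083 2.757 -3.935
v -0.363 3.598 -2.998
v -0.192 3.109 -4.284
v -0.472 3.95 -3.346
v -0.545 3.322 -4.58
v -0.825 4.163 -3.642
v -1.029 3.327 -4.729
v -1.309 4.168 -3.792
v -1.492 3.124 -4.685
v -1.772 3.965 -3.748
v -1.785 2.776 -4.461
v -2.066 3.617 -3.524
v -1.817 2.395 -4.128
v -2.097 3.236 -3.191
v -1.576 2.101 -3.793
v -1.856 2.941 -2.855
v -1.14 1.987 -3.561
v -1.42 2.828 -2.623
v -0.647 2.09 -3.506
v -0.927 2.931 -2.568
v 3.509 1.788 3.347
v 3.858 1.915 2.914
v 4.16 3.28 3.561
v 3.811 3.152 3.993
v 3.615 2.008 2.832
v 3.917 3.373 3.478
v 3.348 2.051 2.867
v 3.65 3.415 3.514
v 3.117 2.033 3.013
v 3.42 3.397 3.659
v 2.977 1.959 3.234
v 3.279 3.324 3.881
v 2.958 1.846 3.482
v 3.261 3.21 4.128
v 3.065 1.719 3.699
v 3.368 3.084 4.345
v 3.274 1.609 3.835
v 3.577 2.973 4.481
v 3.537 1.539 3.859
v 3.84 2.903 4.505
v 3.793 1.526 3.766
v 4.096 2.891 4.412
v 3.984 1.573 3.577
v 4.287 2.938 4.223
v 4.066 1.67 3.335
v 4.369 3.034 3.981
v 4.02 1.793 3.096
v 4.323 3.158 3.742
v -2.98 4.043 2.386
v -2.43 4.097 2.77
v -3.09 3.003 2.69
v -2.54 3.057 3.074
v -3.103 3.384 3.244
v -3.035 4.027 3.057
v -2.485 3.073 2.403
v -2.417 3.716 2.216
v -2.124 3.498 2.781
v -2.506 3.69 3.301
v -3.014 3.41 2.159
v -3.396 3.602 2.679
f 2 1 5
f 2 5 3
f 3 5 6
f 3 6 4
f 5 1 7
f 5 7 6
f 6 7 8
f 6 8 4
f 7 1 9
f 7 9 8
f 8 9 10
f 8 10 4
f 9 1 11
f 9 11 10
f 10 11 12
f 10 12 4
f 11 1 13
f 11 13 12
f 12 13 14
f 12 14 4
f 13 1 15
f 13 15 14
f 14 15 16
f 14 16 4
f 15 1 17
f 15 17 16
f 16 17 18
f 16 18 4
f 17 1 2
f 17 2 18
f 18 2 3
f 18 3 4
f 20 19 22
f 20 22 21
f 22 19 23
f 22 23 21
f 23 19 24
f 23 24 21
f 24 19 25
f 24 25 21
f 25 19 26
f 25 26 21
f 26 19 27
f 26 27 21
f 27 19 28
f 27 28 21
f 28 19 29
f 28 29 21
f 29 19 30
f 29 30 21
f 30 19 31
f 30 31 21
f 31 19 32
f 31 32 21
f 32 19 33
f 32 33 21
f 33 19 34
f 33 34 21
f 34 19 35
f 34 35 21
f 35 19 36
f 35 36 21
f 36 19 20
f 36 20 21
f 38 37 41
f 38 41 39
f 39 41 42
f 39 42 40
f 41 37 43
f 41 43 42
f 42 43 44
f 42 44 40
f 43 37 45
f 43 45 44
f 44 45 46
f 44 46 40
f 45 37 47
f 45 47 46
f 46 47 48
f 46 48 40
f 47 37 49
f 47 49 48
f 48 49 50
f 48 50 40
f 49 37 51
f 49 51 50
f 50 51 52
f 50 52 40
f 51 37 53
f 51 53 52
f 52 53 54
f 52 54 40
f 53 37 55
f 53 55 54
f 54 55 56
f 54 56 40
f 55 37 57
f 55 57 56
f 56 57 58
f 56 58 40
f 57 37 59
f 57 59 58
f 58 59 60
f 58 60 40
f 59 37 38
f 59 38 60
f 60 38 39
f 60 39 40
f 62 61 65
f 62 65 63
f 63 65 66
f 63 66 64
f 65 61 67
f 65 67 66
f 66 67 68
f 66 68 64
f 67 61 69
f 67 69 68
f 68 69 70
f 68 70 64
f 69 61 71
f 69 71 70
f 70 71 72
f 70 72 64
f 71 61 73
f 71 73 72
f 72 73 74
f 72 74 64
f 73 61 75
f 73 75 74
f 74 75 76
f 74 76 64
f 75 61 77
f 75 77 76
f 76 77 78
f 76 78 64
f 77 61 79
f 77 79 78
f 78 79 80
f 78 80 64
f 79 61 81
f 79 81 80
f 80 81 82
f 80 82 64
f 81 61 83
f 81 83 82
f 82 83 84
f 82 84 64
f 83 61 85
f 83 85 84
f 84 85 86
f 84 86 64
f 85 61 87
f 85 87 86
f 86 87 88
f 86 88 64
f 87 61 62
f 87 62 88
f 88 62 63
f 88 63 64
f 89 100 94
f 89 94 90
f 89 90 96
f 89 96 99
f 89 99 100
f 90 94 98
f 94 100 93
f 100 99 91
f 99 96 95
f 96 90 97
f 92 98 93
f 92 93 91
f 92 91 95
f 92 95 97
f 92 97 98
f 93 98 94
f 91 93 100
f 95 91 99
f 97 95 96
f 98 97 90



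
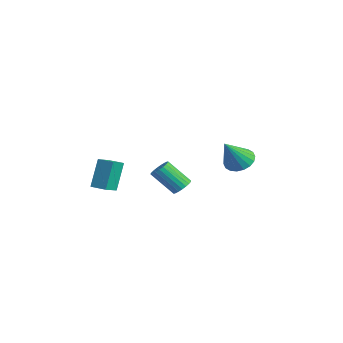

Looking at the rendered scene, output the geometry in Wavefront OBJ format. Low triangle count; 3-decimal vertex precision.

v 2.123 4.494 0.881
v 2.971 4.695 0.762
v 2.597 3.406 2.439
v 2.847 4.98 0.999
v 2.578 5.17 1.213
v 2.22 5.225 1.361
v 1.842 5.136 1.414
v 1.52 4.92 1.361
v 1.317 4.619 1.213
v 1.274 4.294 0.999
v 1.399 4.009 0.762
v 1.667 3.819 0.548
v 2.025 3.764 0.4
v 2.403 3.853 0.347
v 2.725 4.069 0.4
v 2.928 4.37 0.548
v 0.535 -2.468 -0.44
v 0.092 -1.872 1.199
v 1.336 -1.977 -0.402
v 0.893 -1.382 1.238
v 0.987 -3.238 -0.038
v 0.544 -2.643 1.602
v 1.788 -2.748 0.001
v 1.345 -2.152 1.64
v 3.427 0.703 0.22
v 3.847 0.888 0.607
v 3.132 -0.038 1.826
v 2.713 -0.223 1.44
v 3.671 1.062 0.635
v 2.956 0.136 1.855
v 3.452 1.173 0.591
v 2.737 0.248 1.811
v 3.229 1.204 0.484
v 2.514 0.278 1.704
v 3.04 1.148 0.331
v 2.325 0.222 1.55
v 2.918 1.014 0.158
v 2.204 0.089 1.378
v 2.885 0.827 -0.003
v 2.17 -0.098 1.216
v 2.945 0.619 -0.126
v 2.23 -0.307 1.093
v 3.088 0.425 -0.19
v 2.374 -0.501 1.03
v 3.291 0.279 -0.182
v 2.576 -0.647 1.038
v 3.517 0.206 -0.105
v 2.802 -0.719 1.115
v 3.727 0.219 0.029
v 3.012 -0.706 1.249
v 3.886 0.316 0.195
v 3.171 -0.609 1.415
v 3.965 0.48 0.366
v 3.25 -0.446 1.586
v 3.952 0.682 0.511
v 3.237 -0.244 1.731
f 2 1 4
f 2 4 3
f 4 1 5
f 4 5 3
f 5 1 6
f 5 6 3
f 6 1 7
f 6 7 3
f 7 1 8
f 7 8 3
f 8 1 9
f 8 9 3
f 9 1 10
f 9 10 3
f 10 1 11
f 10 11 3
f 11 1 12
f 11 12 3
f 12 1 13
f 12 13 3
f 13 1 14
f 13 14 3
f 14 1 15
f 14 15 3
f 15 1 16
f 15 16 3
f 16 1 2
f 16 2 3
f 18 20 17
f 21 18 17
f 17 20 19
f 19 21 17
f 18 24 20
f 22 18 21
f 22 24 18
f 20 24 19
f 23 21 19
f 19 24 23
f 23 22 21
f 24 22 23
f 26 25 29
f 26 29 27
f 27 29 30
f 27 30 28
f 29 25 31
f 29 31 30
f 30 31 32
f 30 32 28
f 31 25 33
f 31 33 32
f 32 33 34
f 32 34 28
f 33 25 35
f 33 35 34
f 34 35 36
f 34 36 28
f 35 25 37
f 35 37 36
f 36 37 38
f 36 38 28
f 37 25 39
f 37 39 38
f 38 39 40
f 38 40 28
f 39 25 41
f 39 41 40
f 40 41 42
f 40 42 28
f 41 25 43
f 41 43 42
f 42 43 44
f 42 44 28
f 43 25 45
f 43 45 44
f 44 45 46
f 44 46 28
f 45 25 47
f 45 47 46
f 46 47 48
f 46 48 28
f 47 25 49
f 47 49 48
f 48 49 50
f 48 50 28
f 49 25 51
f 49 51 50
f 50 51 52
f 50 52 28
f 51 25 53
f 51 53 52
f 52 53 54
f 52 54 28
f 53 25 55
f 53 55 54
f 54 55 56
f 54 56 28
f 55 25 26
f 55 26 56
f 56 26 27
f 56 27 28



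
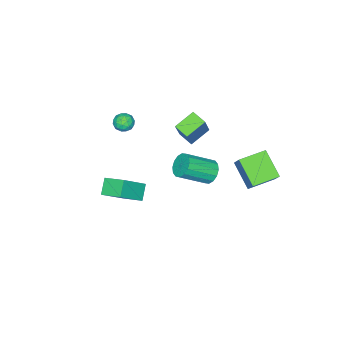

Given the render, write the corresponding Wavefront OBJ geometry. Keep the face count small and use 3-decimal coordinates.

v -2.299 -0.058 0.045
v -2.396 -0.964 0.349
v -3.493 0.274 0.652
v -3.591 -0.632 0.955
v -1.249 0.432 1.845
v -1.347 -0.474 2.148
v -2.444 0.764 2.451
v -2.541 -0.142 2.755
v 2.748 -0.877 -1.436
v 2.016 -1.222 -0.72
v 2.64 0.393 -0.934
v 1.909 0.048 -0.217
v 4.131 -1.248 -0.203
v 3.4 -1.593 0.514
v 4.024 0.022 0.3
v 3.292 -0.323 1.016
v -4.708 2.975 -0.818
v -4.221 3.652 0.256
v -4.147 4.359 -1.944
v -3.66 5.036 -0.869
v -3.24 2.224 -1.011
v -2.753 2.901 0.064
v -2.679 3.608 -2.136
v -2.192 4.285 -1.062
v -1.223 -3.31 1.207
v -0.72 -3.078 0.842
v -0.58 -4.062 1.618
v -0.077 -3.83 1.253
v -0.316 -3.47 1.755
v -0.714 -3.005 1.501
v -0.586 -4.135 0.959
v -0.984 -3.67 0.705
v -0.327 -3.589 0.69
v -0.16 -3.177 1.181
v -1.14 -3.963 1.279
v -0.973 -3.551 1.77
v -1.028 -3.128 0.988
v -0.272 -4.012 1.472
v -0.412 -3.8 1.766
v -0.117 -3.664 1.552
v -1.024 -3.085 1.375
v -0.729 -2.949 1.161
v -0.491 -3.179 1.698
v -0.571 -4.191 1.299
v -0.276 -4.055 1.085
v -1.183 -3.476 0.908
v -0.888 -3.34 0.694
v -0.809 -3.961 0.762
v -0.501 -3.292 0.685
v -0.123 -3.734 0.926
v -0.422 -3.913 0.753
v -0.656 -3.64 0.604
v -0.403 -3.05 0.973
v -0.025 -3.492 1.215
v -0.166 -3.28 1.51
v -0.399 -3.007 1.36
v -0.172 -3.35 0.884
v -1.275 -3.648 1.245
v -0.897 -4.09 1.487
v -0.901 -4.133 1.1
v -1.134 -3.86 0.95
v -1.177 -3.406 1.534
v -0.799 -3.848 1.775
v -0.644 -3.5 1.856
v -0.878 -3.227 1.707
v -1.128 -3.79 1.576
v -2.867 0.834 -2.431
v -2.272 1.216 -2.825
v -0.897 0.207 -1.723
v -1.493 -0.174 -1.329
v -2.357 1.46 -2.494
v -0.982 0.451 -1.393
v -2.579 1.536 -2.147
v -1.204 0.527 -1.046
v -2.879 1.425 -1.876
v -1.504 0.416 -0.775
v -3.175 1.155 -1.753
v -1.8 0.146 -0.652
v -3.389 0.799 -1.812
v -2.014 -0.21 -0.711
v -3.463 0.453 -2.037
v -2.088 -0.556 -0.935
v -3.378 0.209 -2.367
v -2.003 -0.8 -1.266
v -3.156 0.133 -2.714
v -1.781 -0.876 -1.613
v -2.856 0.244 -2.985
v -1.481 -0.765 -1.884
v -2.56 0.514 -3.108
v -1.185 -0.495 -2.007
v -2.346 0.87 -3.049
v -0.971 -0.139 -1.948
f 2 4 1
f 5 2 1
f 1 4 3
f 3 5 1
f 2 8 4
f 6 2 5
f 6 8 2
f 4 8 3
f 7 5 3
f 3 8 7
f 7 6 5
f 8 6 7
f 10 12 9
f 13 10 9
f 9 12 11
f 11 13 9
f 10 16 12
f 14 10 13
f 14 16 10
f 12 16 11
f 15 13 11
f 11 16 15
f 15 14 13
f 16 14 15
f 18 20 17
f 21 18 17
f 17 20 19
f 19 21 17
f 18 24 20
f 22 18 21
f 22 24 18
f 20 24 19
f 23 21 19
f 19 24 23
f 23 22 21
f 24 22 23
f 25 62 41
f 62 36 65
f 41 65 30
f 62 65 41
f 25 41 37
f 41 30 42
f 37 42 26
f 41 42 37
f 25 37 46
f 37 26 47
f 46 47 32
f 37 47 46
f 25 46 58
f 46 32 61
f 58 61 35
f 46 61 58
f 25 58 62
f 58 35 66
f 62 66 36
f 58 66 62
f 26 42 53
f 42 30 56
f 53 56 34
f 42 56 53
f 30 65 43
f 65 36 64
f 43 64 29
f 65 64 43
f 36 66 63
f 66 35 59
f 63 59 27
f 66 59 63
f 35 61 60
f 61 32 48
f 60 48 31
f 61 48 60
f 32 47 52
f 47 26 49
f 52 49 33
f 47 49 52
f 28 54 40
f 54 34 55
f 40 55 29
f 54 55 40
f 28 40 38
f 40 29 39
f 38 39 27
f 40 39 38
f 28 38 45
f 38 27 44
f 45 44 31
f 38 44 45
f 28 45 50
f 45 31 51
f 50 51 33
f 45 51 50
f 28 50 54
f 50 33 57
f 54 57 34
f 50 57 54
f 29 55 43
f 55 34 56
f 43 56 30
f 55 56 43
f 27 39 63
f 39 29 64
f 63 64 36
f 39 64 63
f 31 44 60
f 44 27 59
f 60 59 35
f 44 59 60
f 33 51 52
f 51 31 48
f 52 48 32
f 51 48 52
f 34 57 53
f 57 33 49
f 53 49 26
f 57 49 53
f 68 67 71
f 68 71 69
f 69 71 72
f 69 72 70
f 71 67 73
f 71 73 72
f 72 73 74
f 72 74 70
f 73 67 75
f 73 75 74
f 74 75 76
f 74 76 70
f 75 67 77
f 75 77 76
f 76 77 78
f 76 78 70
f 77 67 79
f 77 79 78
f 78 79 80
f 78 80 70
f 79 67 81
f 79 81 80
f 80 81 82
f 80 82 70
f 81 67 83
f 81 83 82
f 82 83 84
f 82 84 70
f 83 67 85
f 83 85 84
f 84 85 86
f 84 86 70
f 85 67 87
f 85 87 86
f 86 87 88
f 86 88 70
f 87 67 89
f 87 89 88
f 88 89 90
f 88 90 70
f 89 67 91
f 89 91 90
f 90 91 92
f 90 92 70
f 91 67 68
f 91 68 92
f 92 68 69
f 92 69 70



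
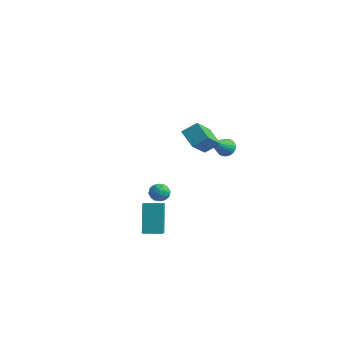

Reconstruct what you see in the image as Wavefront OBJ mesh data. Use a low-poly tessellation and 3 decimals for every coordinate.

v -3.665 0.054 -3.451
v -3.068 0.236 -3.673
v -3.372 -0.976 -3.507
v -2.775 -0.794 -3.729
v -2.949 -0.664 -3.103
v -3.13 -0.028 -3.069
v -3.31 -0.712 -4.111
v -3.491 -0.076 -4.077
v -2.848 -0.238 -4.081
v -2.626 -0.208 -3.458
v -3.814 -0.532 -3.722
v -3.592 -0.502 -3.099
v -3.392 0.235 -3.557
v -3.048 -0.975 -3.623
v -3.15 -0.899 -3.255
v -2.799 -0.792 -3.385
v -3.429 0.08 -3.202
v -3.078 0.187 -3.333
v -3.008 -0.342 -2.997
v -3.362 -0.927 -3.847
v -3.011 -0.82 -3.978
v -3.641 0.052 -3.795
v -3.29 0.159 -3.925
v -3.432 -0.398 -4.183
v -2.912 0.064 -3.928
v -2.74 -0.541 -3.96
v -3.054 -0.493 -4.185
v -3.161 -0.119 -4.165
v -2.781 0.081 -3.561
v -2.609 -0.524 -3.594
v -2.711 -0.447 -3.226
v -2.818 -0.073 -3.206
v -2.652 -0.197 -3.801
v -3.831 -0.216 -3.586
v -3.659 -0.821 -3.619
v -3.622 -0.667 -3.974
v -3.729 -0.293 -3.954
v -3.7 -0.199 -3.22
v -3.528 -0.804 -3.252
v -3.279 -0.621 -3.015
v -3.386 -0.247 -2.995
v -3.788 -0.543 -3.379
v 1.256 -1.875 2.164
v 1.688 -3.453 3.527
v 0.276 -1.596 2.798
v 0.708 -3.174 4.161
v 1.812 -1.226 2.739
v 2.244 -2.804 4.102
v 0.832 -0.947 3.373
v 1.264 -2.525 4.736
v -2.056 -2.985 -2.671
v -1.369 -3.946 -1.938
v -1.171 -2.331 -2.643
v -0.485 -3.293 -1.91
v -1.395 -3.807 -4.37
v -0.709 -4.769 -3.637
v -0.511 -3.154 -4.342
v 0.176 -4.115 -3.609
v 0.604 0.781 1.06
v 1.188 0.678 0.919
v 0.616 -0.701 2.2
v 1.211 0.822 1.107
v 1.141 0.96 1.287
v 0.99 1.071 1.434
v 0.779 1.138 1.523
v 0.542 1.151 1.542
v 0.315 1.107 1.487
v 0.131 1.014 1.368
v 0.02 0.885 1.202
v -0.003 0.741 1.014
v 0.067 0.603 0.833
v 0.218 0.492 0.687
v 0.428 0.425 0.598
v 0.665 0.412 0.579
v 0.893 0.456 0.633
v 1.077 0.549 0.753
f 1 38 17
f 38 12 41
f 17 41 6
f 38 41 17
f 1 17 13
f 17 6 18
f 13 18 2
f 17 18 13
f 1 13 22
f 13 2 23
f 22 23 8
f 13 23 22
f 1 22 34
f 22 8 37
f 34 37 11
f 22 37 34
f 1 34 38
f 34 11 42
f 38 42 12
f 34 42 38
f 2 18 29
f 18 6 32
f 29 32 10
f 18 32 29
f 6 41 19
f 41 12 40
f 19 40 5
f 41 40 19
f 12 42 39
f 42 11 35
f 39 35 3
f 42 35 39
f 11 37 36
f 37 8 24
f 36 24 7
f 37 24 36
f 8 23 28
f 23 2 25
f 28 25 9
f 23 25 28
f 4 30 16
f 30 10 31
f 16 31 5
f 30 31 16
f 4 16 14
f 16 5 15
f 14 15 3
f 16 15 14
f 4 14 21
f 14 3 20
f 21 20 7
f 14 20 21
f 4 21 26
f 21 7 27
f 26 27 9
f 21 27 26
f 4 26 30
f 26 9 33
f 30 33 10
f 26 33 30
f 5 31 19
f 31 10 32
f 19 32 6
f 31 32 19
f 3 15 39
f 15 5 40
f 39 40 12
f 15 40 39
f 7 20 36
f 20 3 35
f 36 35 11
f 20 35 36
f 9 27 28
f 27 7 24
f 28 24 8
f 27 24 28
f 10 33 29
f 33 9 25
f 29 25 2
f 33 25 29
f 44 46 43
f 47 44 43
f 43 46 45
f 45 47 43
f 44 50 46
f 48 44 47
f 48 50 44
f 46 50 45
f 49 47 45
f 45 50 49
f 49 48 47
f 50 48 49
f 52 54 51
f 55 52 51
f 51 54 53
f 53 55 51
f 52 58 54
f 56 52 55
f 56 58 52
f 54 58 53
f 57 55 53
f 53 58 57
f 57 56 55
f 58 56 57
f 60 59 62
f 60 62 61
f 62 59 63
f 62 63 61
f 63 59 64
f 63 64 61
f 64 59 65
f 64 65 61
f 65 59 66
f 65 66 61
f 66 59 67
f 66 67 61
f 67 59 68
f 67 68 61
f 68 59 69
f 68 69 61
f 69 59 70
f 69 70 61
f 70 59 71
f 70 71 61
f 71 59 72
f 71 72 61
f 72 59 73
f 72 73 61
f 73 59 74
f 73 74 61
f 74 59 75
f 74 75 61
f 75 59 76
f 75 76 61
f 76 59 60
f 76 60 61



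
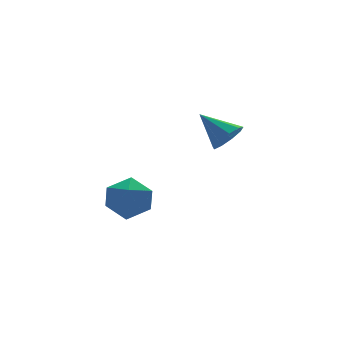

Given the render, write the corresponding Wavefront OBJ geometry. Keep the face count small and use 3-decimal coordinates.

v -2.366 -1.921 -0.193
v -1.449 -2.512 -0.27
v -3.331 -3.388 -0.41
v -2.414 -3.979 -0.487
v -2.695 -3.528 0.469
v -2.099 -2.621 0.603
v -2.681 -3.279 -1.283
v -2.085 -2.372 -1.149
v -1.644 -3.352 -0.943
v -1.653 -3.505 0.139
v -3.127 -2.395 -0.819
v -3.136 -2.548 0.263
v 2.523 -2.178 1.495
v 3.298 -1.863 1.571
v 1.917 -0.922 2.465
v 3.038 -1.635 1.113
v 2.536 -1.661 0.833
v 2.029 -1.929 0.863
v 1.753 -2.314 1.188
v 1.837 -2.635 1.657
v 2.243 -2.743 2.05
v 2.779 -2.586 2.183
v 3.196 -2.239 1.993
f 1 12 6
f 1 6 2
f 1 2 8
f 1 8 11
f 1 11 12
f 2 6 10
f 6 12 5
f 12 11 3
f 11 8 7
f 8 2 9
f 4 10 5
f 4 5 3
f 4 3 7
f 4 7 9
f 4 9 10
f 5 10 6
f 3 5 12
f 7 3 11
f 9 7 8
f 10 9 2
f 14 13 16
f 14 16 15
f 16 13 17
f 16 17 15
f 17 13 18
f 17 18 15
f 18 13 19
f 18 19 15
f 19 13 20
f 19 20 15
f 20 13 21
f 20 21 15
f 21 13 22
f 21 22 15
f 22 13 23
f 22 23 15
f 23 13 14
f 23 14 15



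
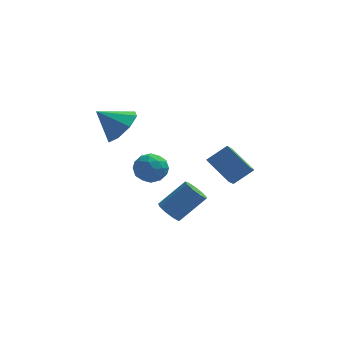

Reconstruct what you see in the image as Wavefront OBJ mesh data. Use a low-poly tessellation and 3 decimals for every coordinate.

v -3.149 2.148 2.115
v -2.507 2.031 2.859
v -4.211 2.112 3.025
v -2.654 2.76 2.716
v -3.092 3.131 2.221
v -3.562 2.926 1.663
v -3.791 2.266 1.37
v -3.643 1.536 1.513
v -3.206 1.166 2.009
v -2.735 1.37 2.566
v -2.343 3.023 -0.422
v -1.536 2.981 -0.37
v -2.404 1.719 -0.53
v -1.597 1.677 -0.478
v -2.034 1.895 0.168
v -1.996 2.701 0.235
v -1.944 1.999 -1.135
v -1.906 2.805 -1.068
v -1.289 2.348 -0.81
v -1.345 2.284 -0.005
v -2.595 2.416 -0.895
v -2.651 2.352 -0.09
v -1.934 3.117 -0.386
v -2.006 1.583 -0.514
v -2.263 1.712 -0.134
v -1.788 1.687 -0.103
v -2.205 2.952 -0.031
v -1.731 2.927 -0
v -2.023 2.289 0.316
v -2.209 1.773 -0.9
v -1.735 1.748 -0.869
v -2.152 3.013 -0.797
v -1.677 2.988 -0.766
v -1.917 2.411 -1.216
v -1.315 2.72 -0.614
v -1.351 1.953 -0.678
v -1.554 2.143 -1.064
v -1.532 2.616 -1.025
v -1.348 2.682 -0.141
v -1.383 1.916 -0.205
v -1.64 2.044 0.175
v -1.618 2.517 0.214
v -1.203 2.31 -0.4
v -2.557 2.784 -0.695
v -2.592 2.018 -0.759
v -2.322 2.183 -1.114
v -2.3 2.656 -1.075
v -2.589 2.747 -0.222
v -2.625 1.98 -0.286
v -2.408 2.084 0.125
v -2.386 2.557 0.164
v -2.737 2.39 -0.5
v -1.247 3.017 -3.603
v -0.802 2.604 -3.861
v 0.332 3.11 -2.715
v -0.113 3.523 -2.457
v -0.775 3.006 -4.065
v 0.359 3.512 -2.918
v -0.97 3.414 -4.052
v 0.164 3.919 -2.906
v -1.294 3.635 -3.83
v -0.16 4.141 -2.683
v -1.596 3.568 -3.501
v -0.462 4.074 -2.355
v -1.735 3.243 -3.22
v -0.601 3.748 -2.074
v -1.645 2.812 -3.119
v -0.511 3.318 -1.972
v -1.37 2.477 -3.244
v -0.236 2.983 -2.097
v -1.036 2.395 -3.537
v 0.098 2.901 -2.391
v 0.515 3.615 -0.743
v 0.361 2.414 0.108
v 1.373 3.981 -0.07
v 1.218 2.78 0.781
v 1.502 2.88 -1.601
v 1.347 1.679 -0.75
v 2.359 3.246 -0.928
v 2.205 2.045 -0.077
f 2 1 4
f 2 4 3
f 4 1 5
f 4 5 3
f 5 1 6
f 5 6 3
f 6 1 7
f 6 7 3
f 7 1 8
f 7 8 3
f 8 1 9
f 8 9 3
f 9 1 10
f 9 10 3
f 10 1 2
f 10 2 3
f 11 48 27
f 48 22 51
f 27 51 16
f 48 51 27
f 11 27 23
f 27 16 28
f 23 28 12
f 27 28 23
f 11 23 32
f 23 12 33
f 32 33 18
f 23 33 32
f 11 32 44
f 32 18 47
f 44 47 21
f 32 47 44
f 11 44 48
f 44 21 52
f 48 52 22
f 44 52 48
f 12 28 39
f 28 16 42
f 39 42 20
f 28 42 39
f 16 51 29
f 51 22 50
f 29 50 15
f 51 50 29
f 22 52 49
f 52 21 45
f 49 45 13
f 52 45 49
f 21 47 46
f 47 18 34
f 46 34 17
f 47 34 46
f 18 33 38
f 33 12 35
f 38 35 19
f 33 35 38
f 14 40 26
f 40 20 41
f 26 41 15
f 40 41 26
f 14 26 24
f 26 15 25
f 24 25 13
f 26 25 24
f 14 24 31
f 24 13 30
f 31 30 17
f 24 30 31
f 14 31 36
f 31 17 37
f 36 37 19
f 31 37 36
f 14 36 40
f 36 19 43
f 40 43 20
f 36 43 40
f 15 41 29
f 41 20 42
f 29 42 16
f 41 42 29
f 13 25 49
f 25 15 50
f 49 50 22
f 25 50 49
f 17 30 46
f 30 13 45
f 46 45 21
f 30 45 46
f 19 37 38
f 37 17 34
f 38 34 18
f 37 34 38
f 20 43 39
f 43 19 35
f 39 35 12
f 43 35 39
f 54 53 57
f 54 57 55
f 55 57 58
f 55 58 56
f 57 53 59
f 57 59 58
f 58 59 60
f 58 60 56
f 59 53 61
f 59 61 60
f 60 61 62
f 60 62 56
f 61 53 63
f 61 63 62
f 62 63 64
f 62 64 56
f 63 53 65
f 63 65 64
f 64 65 66
f 64 66 56
f 65 53 67
f 65 67 66
f 66 67 68
f 66 68 56
f 67 53 69
f 67 69 68
f 68 69 70
f 68 70 56
f 69 53 71
f 69 71 70
f 70 71 72
f 70 72 56
f 71 53 54
f 71 54 72
f 72 54 55
f 72 55 56
f 74 76 73
f 77 74 73
f 73 76 75
f 75 77 73
f 74 80 76
f 78 74 77
f 78 80 74
f 76 80 75
f 79 77 75
f 75 80 79
f 79 78 77
f 80 78 79



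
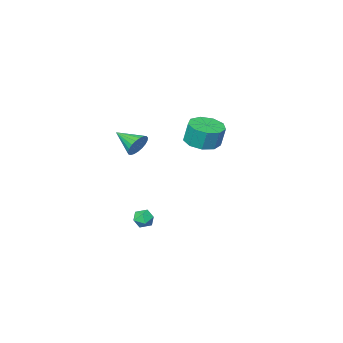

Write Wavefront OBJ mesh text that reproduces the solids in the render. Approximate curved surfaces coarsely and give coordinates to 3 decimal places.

v -3.705 -3.308 0.621
v -2.718 -3.711 0.797
v -2.829 -3.396 2.136
v -3.815 -2.992 1.959
v -2.672 -2.992 0.632
v -2.782 -2.677 1.971
v -3.109 -2.421 0.461
v -3.219 -2.106 1.8
v -3.824 -2.265 0.365
v -3.935 -1.95 1.704
v -4.484 -2.597 0.389
v -4.595 -2.282 1.728
v -4.779 -3.261 0.521
v -4.89 -2.946 1.86
v -4.571 -3.947 0.699
v -4.682 -3.632 2.038
v -3.958 -4.334 0.841
v -4.069 -4.019 2.18
v -3.226 -4.241 0.88
v -3.337 -3.926 2.219
v 3.162 2.517 -1.031
v 3.724 2.605 -1.328
v 3.236 1.495 -1.192
v 3.798 1.583 -1.489
v 3.75 1.681 -0.857
v 3.704 2.313 -0.757
v 3.256 1.787 -1.763
v 3.21 2.419 -1.663
v 3.782 2.154 -1.78
v 4.087 2.088 -1.22
v 2.873 2.012 -1.3
v 3.178 1.946 -0.74
v 1.098 -2.298 1.816
v 1.462 -2.46 1.134
v 1.622 -3.682 2.424
v 1.695 -2.299 1.299
v 1.825 -2.137 1.554
v 1.83 -2.004 1.854
v 1.707 -1.921 2.148
v 1.48 -1.904 2.384
v 1.186 -1.954 2.522
v 0.877 -2.065 2.537
v 0.606 -2.215 2.429
v 0.42 -2.38 2.214
v 0.351 -2.531 1.93
v 0.412 -2.642 1.627
v 0.591 -2.693 1.356
v 0.857 -2.676 1.165
v 1.165 -2.593 1.086
f 2 1 5
f 2 5 3
f 3 5 6
f 3 6 4
f 5 1 7
f 5 7 6
f 6 7 8
f 6 8 4
f 7 1 9
f 7 9 8
f 8 9 10
f 8 10 4
f 9 1 11
f 9 11 10
f 10 11 12
f 10 12 4
f 11 1 13
f 11 13 12
f 12 13 14
f 12 14 4
f 13 1 15
f 13 15 14
f 14 15 16
f 14 16 4
f 15 1 17
f 15 17 16
f 16 17 18
f 16 18 4
f 17 1 19
f 17 19 18
f 18 19 20
f 18 20 4
f 19 1 2
f 19 2 20
f 20 2 3
f 20 3 4
f 21 32 26
f 21 26 22
f 21 22 28
f 21 28 31
f 21 31 32
f 22 26 30
f 26 32 25
f 32 31 23
f 31 28 27
f 28 22 29
f 24 30 25
f 24 25 23
f 24 23 27
f 24 27 29
f 24 29 30
f 25 30 26
f 23 25 32
f 27 23 31
f 29 27 28
f 30 29 22
f 34 33 36
f 34 36 35
f 36 33 37
f 36 37 35
f 37 33 38
f 37 38 35
f 38 33 39
f 38 39 35
f 39 33 40
f 39 40 35
f 40 33 41
f 40 41 35
f 41 33 42
f 41 42 35
f 42 33 43
f 42 43 35
f 43 33 44
f 43 44 35
f 44 33 45
f 44 45 35
f 45 33 46
f 45 46 35
f 46 33 47
f 46 47 35
f 47 33 48
f 47 48 35
f 48 33 49
f 48 49 35
f 49 33 34
f 49 34 35



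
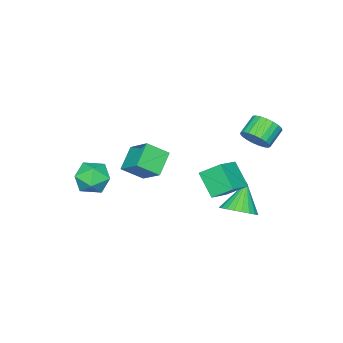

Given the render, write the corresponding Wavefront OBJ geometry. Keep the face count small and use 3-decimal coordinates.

v 2.32 -2.437 -1.385
v 2.904 -1.643 -1.808
v 3.256 -3.597 -2.272
v 3.84 -2.803 -2.695
v 3.927 -3.036 -1.652
v 3.348 -2.318 -1.103
v 2.812 -2.922 -2.977
v 2.233 -2.204 -2.428
v 3.208 -1.942 -2.791
v 3.897 -2.013 -1.972
v 2.263 -3.227 -2.108
v 2.952 -3.298 -1.289
v 0.493 -0.855 -1.184
v 0.869 0.457 -0.187
v 1.672 -0.553 -2.026
v 2.047 0.76 -1.03
v 1.253 -1.66 -0.41
v 1.628 -0.347 0.586
v 2.431 -1.357 -1.253
v 2.807 -0.045 -0.256
v -0.093 3.199 -2.611
v -0.492 2.133 -1.5
v -0.511 4.182 -1.817
v -0.91 3.115 -0.707
v 1.29 3.305 -2.013
v 0.891 2.238 -0.903
v 0.872 4.287 -1.22
v 0.473 3.221 -0.109
v -1.609 3.786 0.771
v -1.163 4.061 1.427
v -2.165 4.069 2.106
v -2.611 3.794 1.449
v -1.262 4.36 1.277
v -2.264 4.368 1.955
v -1.422 4.56 1.039
v -2.424 4.567 1.717
v -1.614 4.626 0.755
v -2.616 4.634 1.433
v -1.805 4.547 0.473
v -2.807 4.554 1.151
v -1.962 4.336 0.243
v -2.964 4.344 0.921
v -2.058 4.031 0.104
v -3.06 4.038 0.783
v -2.077 3.683 0.081
v -3.079 3.69 0.759
v -2.014 3.352 0.177
v -3.016 3.36 0.855
v -1.882 3.097 0.375
v -2.884 3.105 1.053
v -1.702 2.961 0.642
v -2.704 2.969 1.32
v -1.506 2.968 0.931
v -2.508 2.976 1.61
v -1.328 3.116 1.193
v -2.33 3.124 1.871
v -1.199 3.38 1.381
v -2.201 3.388 2.059
v -1.14 3.715 1.464
v -2.142 3.722 2.142
v -1.044 3.274 -4.371
v -0.476 2.482 -4.107
v -2.116 2.986 -2.929
v -0.295 2.774 -3.914
v -0.228 3.142 -3.791
v -0.285 3.53 -3.756
v -0.458 3.88 -3.814
v -0.72 4.137 -3.957
v -1.031 4.263 -4.164
v -1.344 4.238 -4.401
v -1.612 4.067 -4.635
v -1.793 3.775 -4.828
v -1.86 3.407 -4.951
v -1.803 3.018 -4.986
v -1.63 2.669 -4.928
v -1.368 2.412 -4.785
v -1.057 2.286 -4.579
v -0.744 2.311 -4.341
f 1 12 6
f 1 6 2
f 1 2 8
f 1 8 11
f 1 11 12
f 2 6 10
f 6 12 5
f 12 11 3
f 11 8 7
f 8 2 9
f 4 10 5
f 4 5 3
f 4 3 7
f 4 7 9
f 4 9 10
f 5 10 6
f 3 5 12
f 7 3 11
f 9 7 8
f 10 9 2
f 14 16 13
f 17 14 13
f 13 16 15
f 15 17 13
f 14 20 16
f 18 14 17
f 18 20 14
f 16 20 15
f 19 17 15
f 15 20 19
f 19 18 17
f 20 18 19
f 22 24 21
f 25 22 21
f 21 24 23
f 23 25 21
f 22 28 24
f 26 22 25
f 26 28 22
f 24 28 23
f 27 25 23
f 23 28 27
f 27 26 25
f 28 26 27
f 30 29 33
f 30 33 31
f 31 33 34
f 31 34 32
f 33 29 35
f 33 35 34
f 34 35 36
f 34 36 32
f 35 29 37
f 35 37 36
f 36 37 38
f 36 38 32
f 37 29 39
f 37 39 38
f 38 39 40
f 38 40 32
f 39 29 41
f 39 41 40
f 40 41 42
f 40 42 32
f 41 29 43
f 41 43 42
f 42 43 44
f 42 44 32
f 43 29 45
f 43 45 44
f 44 45 46
f 44 46 32
f 45 29 47
f 45 47 46
f 46 47 48
f 46 48 32
f 47 29 49
f 47 49 48
f 48 49 50
f 48 50 32
f 49 29 51
f 49 51 50
f 50 51 52
f 50 52 32
f 51 29 53
f 51 53 52
f 52 53 54
f 52 54 32
f 53 29 55
f 53 55 54
f 54 55 56
f 54 56 32
f 55 29 57
f 55 57 56
f 56 57 58
f 56 58 32
f 57 29 59
f 57 59 58
f 58 59 60
f 58 60 32
f 59 29 30
f 59 30 60
f 60 30 31
f 60 31 32
f 62 61 64
f 62 64 63
f 64 61 65
f 64 65 63
f 65 61 66
f 65 66 63
f 66 61 67
f 66 67 63
f 67 61 68
f 67 68 63
f 68 61 69
f 68 69 63
f 69 61 70
f 69 70 63
f 70 61 71
f 70 71 63
f 71 61 72
f 71 72 63
f 72 61 73
f 72 73 63
f 73 61 74
f 73 74 63
f 74 61 75
f 74 75 63
f 75 61 76
f 75 76 63
f 76 61 77
f 76 77 63
f 77 61 78
f 77 78 63
f 78 61 62
f 78 62 63

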